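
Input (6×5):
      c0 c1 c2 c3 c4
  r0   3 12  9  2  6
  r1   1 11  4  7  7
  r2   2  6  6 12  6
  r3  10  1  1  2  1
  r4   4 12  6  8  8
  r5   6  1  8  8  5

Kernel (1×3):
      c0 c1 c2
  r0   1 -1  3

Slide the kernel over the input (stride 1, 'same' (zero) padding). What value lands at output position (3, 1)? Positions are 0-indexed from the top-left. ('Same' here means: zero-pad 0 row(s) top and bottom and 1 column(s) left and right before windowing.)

12

The receptive field on the zero-padded input at this output position is [10 1 1]. Elementwise product with the kernel and sum: 10·1 + 1·-1 + 1·3.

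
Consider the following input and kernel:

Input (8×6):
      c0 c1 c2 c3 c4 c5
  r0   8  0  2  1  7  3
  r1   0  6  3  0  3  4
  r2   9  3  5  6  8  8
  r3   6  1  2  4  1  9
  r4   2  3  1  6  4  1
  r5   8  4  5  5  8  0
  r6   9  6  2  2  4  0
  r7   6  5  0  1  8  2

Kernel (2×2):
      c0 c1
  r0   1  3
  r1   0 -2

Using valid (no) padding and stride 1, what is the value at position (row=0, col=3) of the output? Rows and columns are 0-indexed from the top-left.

16

The receptive field on the input at this output position is [1 7 / 0 3]. Elementwise product with the kernel and sum: 1·1 + 7·3 + 3·-2.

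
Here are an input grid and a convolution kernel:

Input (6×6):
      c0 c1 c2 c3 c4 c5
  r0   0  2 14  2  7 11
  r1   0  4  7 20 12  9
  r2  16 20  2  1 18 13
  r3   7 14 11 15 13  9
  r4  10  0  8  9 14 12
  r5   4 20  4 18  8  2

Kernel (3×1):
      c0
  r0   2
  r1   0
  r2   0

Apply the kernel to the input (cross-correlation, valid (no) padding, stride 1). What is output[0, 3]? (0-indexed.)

4

The receptive field on the input at this output position is [2 / 20 / 1]. Elementwise product with the kernel and sum: 2·2.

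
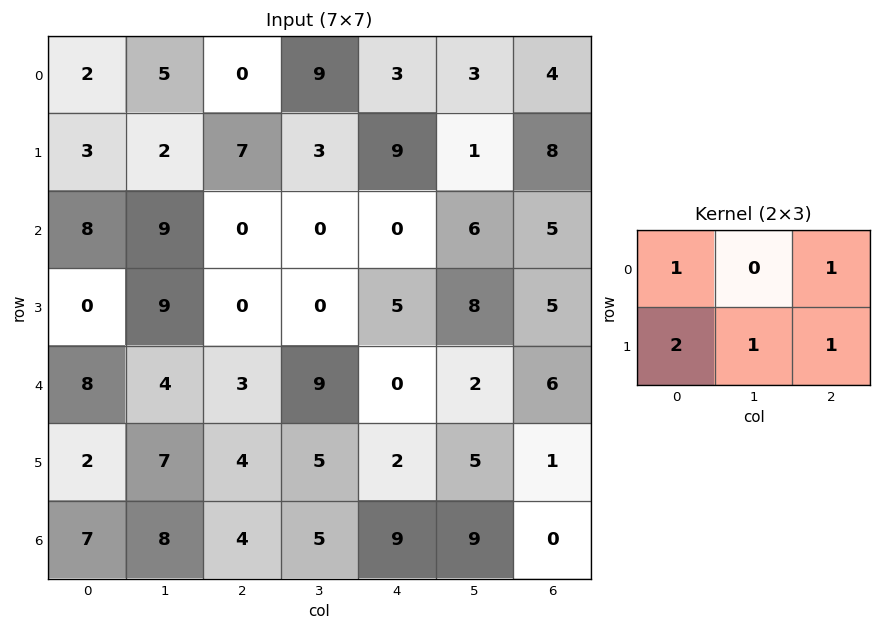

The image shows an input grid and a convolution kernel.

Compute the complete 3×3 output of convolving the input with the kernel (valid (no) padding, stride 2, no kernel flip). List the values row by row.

17 29 34
17 5 28
26 18 16

Output[0,0]: The receptive field on the input at this output position is [2 5 0 / 3 2 7]. Elementwise product with the kernel and sum: 2·1 + 0·1 + 3·2 + 2·1 + 7·1.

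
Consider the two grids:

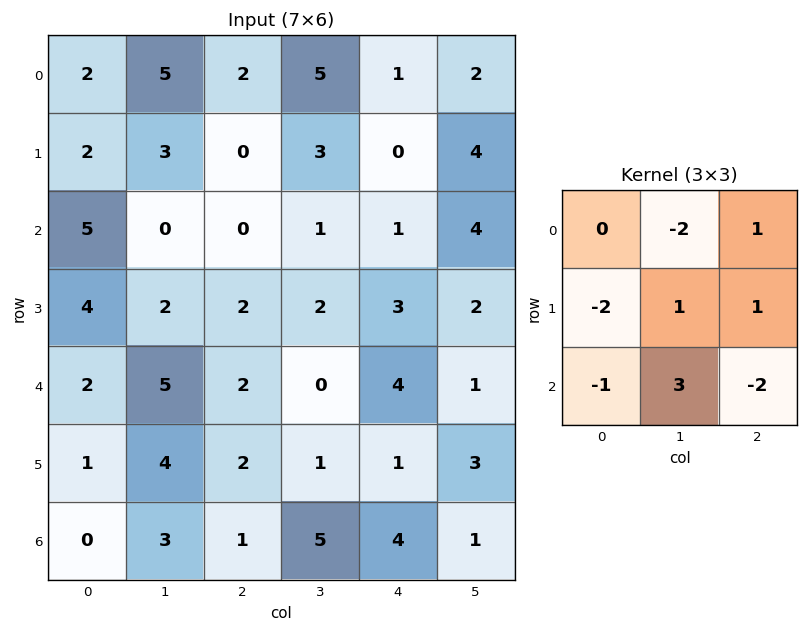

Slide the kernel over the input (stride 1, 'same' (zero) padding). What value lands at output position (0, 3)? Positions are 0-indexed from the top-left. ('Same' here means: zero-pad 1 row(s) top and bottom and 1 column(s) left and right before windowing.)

The receptive field on the zero-padded input at this output position is [0 0 0 / 2 5 1 / 0 3 0]. Elementwise product with the kernel and sum: 0·-2 + 0·1 + 2·-2 + 5·1 + 1·1 + 0·-1 + 3·3 + 0·-2.

11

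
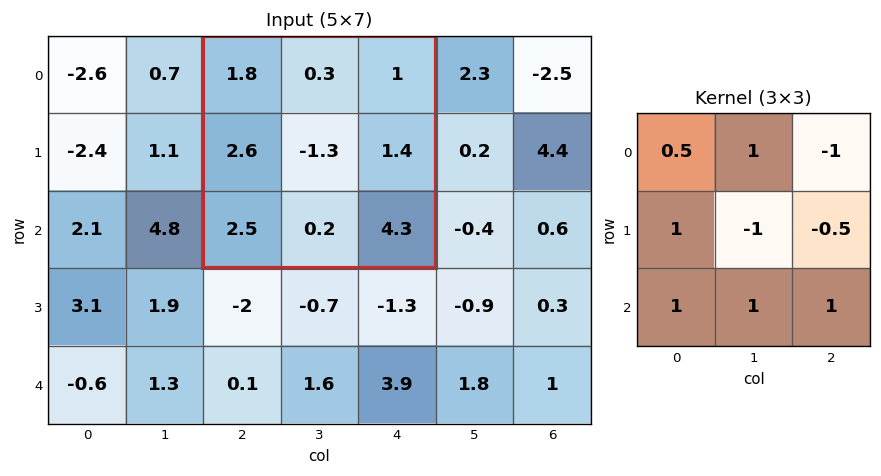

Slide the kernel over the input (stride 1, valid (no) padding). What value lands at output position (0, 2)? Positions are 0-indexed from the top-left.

The receptive field on the input at this output position is [1.8 0.3 1 / 2.6 -1.3 1.4 / 2.5 0.2 4.3]. Elementwise product with the kernel and sum: 1.8·0.5 + 0.3·1 + 1·-1 + 2.6·1 + -1.3·-1 + 1.4·-0.5 + 2.5·1 + 0.2·1 + 4.3·1.

10.4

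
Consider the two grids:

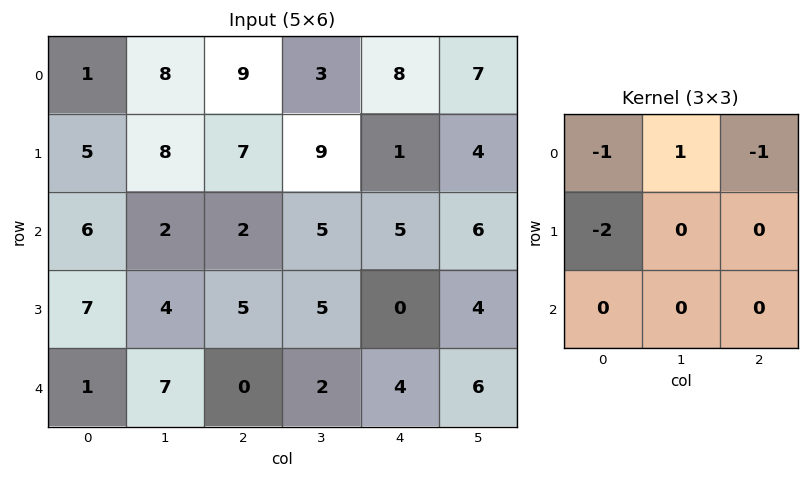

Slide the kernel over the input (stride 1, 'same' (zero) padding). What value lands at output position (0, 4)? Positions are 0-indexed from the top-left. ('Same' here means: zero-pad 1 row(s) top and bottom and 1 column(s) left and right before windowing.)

-6

The receptive field on the zero-padded input at this output position is [0 0 0 / 3 8 7 / 9 1 4]. Elementwise product with the kernel and sum: 0·-1 + 0·1 + 0·-1 + 3·-2.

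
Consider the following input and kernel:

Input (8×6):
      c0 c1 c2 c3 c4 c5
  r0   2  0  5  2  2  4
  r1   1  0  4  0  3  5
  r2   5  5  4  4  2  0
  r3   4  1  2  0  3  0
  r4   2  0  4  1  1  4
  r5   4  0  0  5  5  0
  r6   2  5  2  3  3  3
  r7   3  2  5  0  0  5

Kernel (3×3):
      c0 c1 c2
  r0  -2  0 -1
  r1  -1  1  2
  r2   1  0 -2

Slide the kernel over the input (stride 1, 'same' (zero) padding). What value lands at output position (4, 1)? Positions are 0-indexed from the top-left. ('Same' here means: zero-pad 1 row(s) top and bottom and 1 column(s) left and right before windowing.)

0

The receptive field on the zero-padded input at this output position is [4 1 2 / 2 0 4 / 4 0 0]. Elementwise product with the kernel and sum: 4·-2 + 2·-1 + 2·-1 + 0·1 + 4·2 + 4·1 + 0·-2.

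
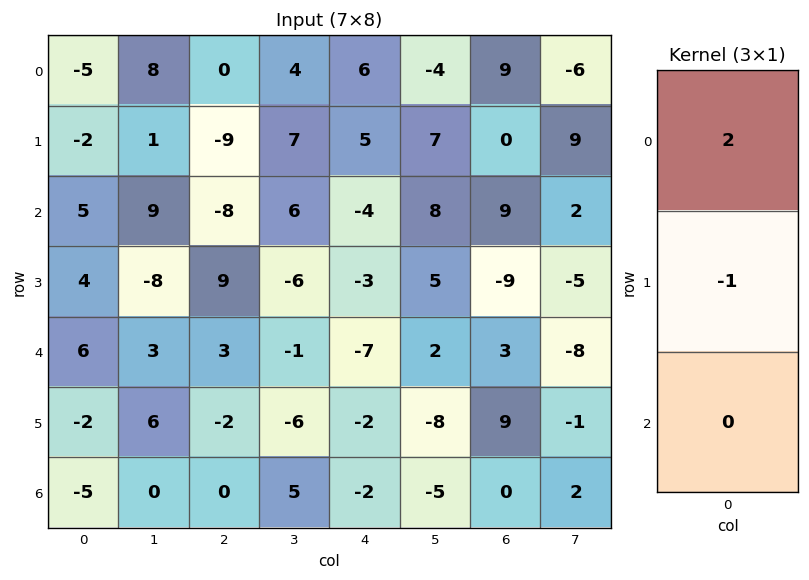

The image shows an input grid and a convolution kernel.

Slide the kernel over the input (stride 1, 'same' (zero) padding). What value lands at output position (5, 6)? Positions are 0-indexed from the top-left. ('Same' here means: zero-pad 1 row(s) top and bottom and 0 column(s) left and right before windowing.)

The receptive field on the zero-padded input at this output position is [3 / 9 / 0]. Elementwise product with the kernel and sum: 3·2 + 9·-1.

-3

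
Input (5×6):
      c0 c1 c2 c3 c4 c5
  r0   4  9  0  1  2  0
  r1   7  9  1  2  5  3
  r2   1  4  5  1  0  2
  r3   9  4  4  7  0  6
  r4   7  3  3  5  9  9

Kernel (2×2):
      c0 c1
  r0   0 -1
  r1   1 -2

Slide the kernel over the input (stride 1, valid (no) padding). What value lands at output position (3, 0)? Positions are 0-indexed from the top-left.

The receptive field on the input at this output position is [9 4 / 7 3]. Elementwise product with the kernel and sum: 4·-1 + 7·1 + 3·-2.

-3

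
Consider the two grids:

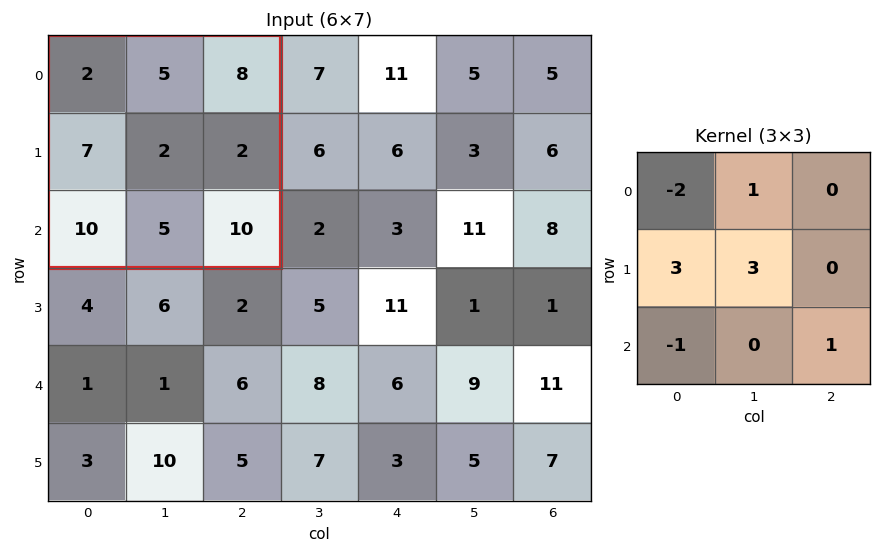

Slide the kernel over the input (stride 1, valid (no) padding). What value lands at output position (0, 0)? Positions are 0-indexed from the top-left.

28

The receptive field on the input at this output position is [2 5 8 / 7 2 2 / 10 5 10]. Elementwise product with the kernel and sum: 2·-2 + 5·1 + 7·3 + 2·3 + 10·-1 + 10·1.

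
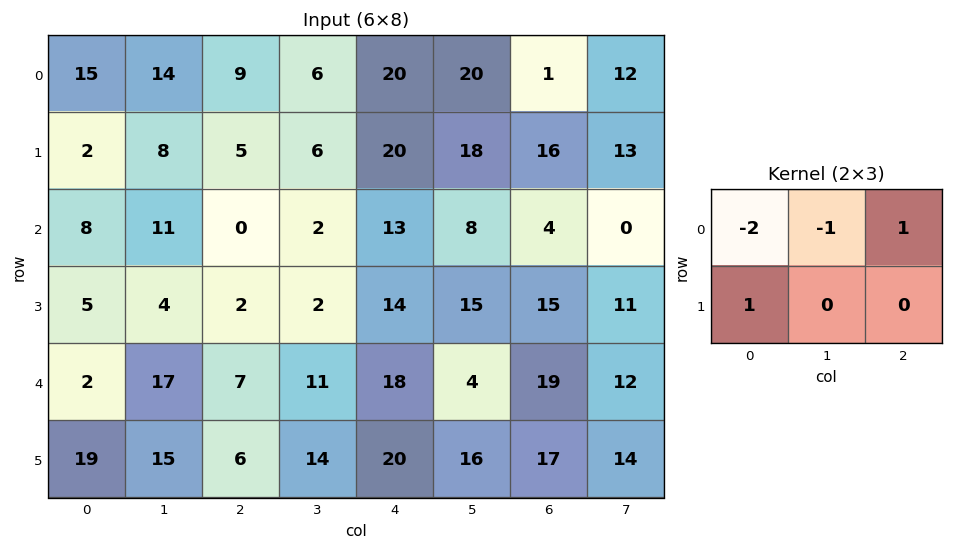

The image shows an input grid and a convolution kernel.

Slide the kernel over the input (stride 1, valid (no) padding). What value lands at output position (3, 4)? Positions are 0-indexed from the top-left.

-10

The receptive field on the input at this output position is [14 15 15 / 18 4 19]. Elementwise product with the kernel and sum: 14·-2 + 15·-1 + 15·1 + 18·1.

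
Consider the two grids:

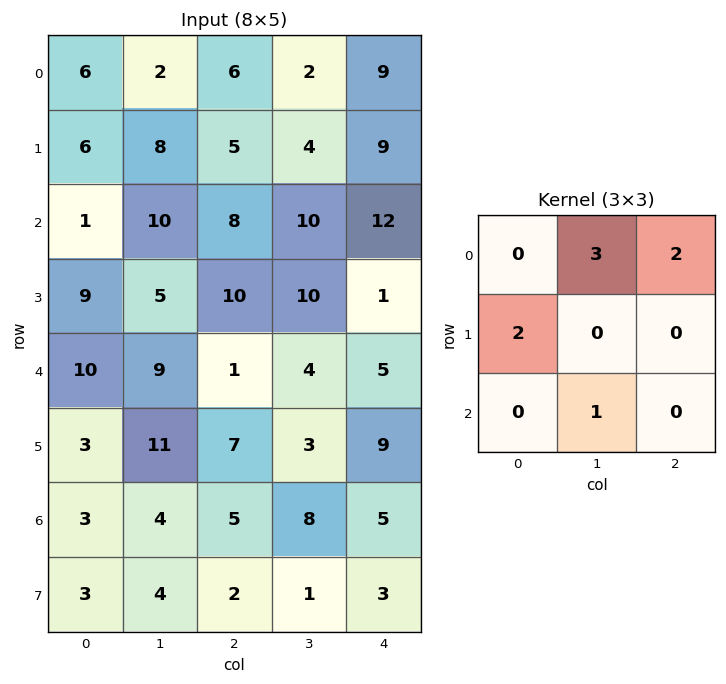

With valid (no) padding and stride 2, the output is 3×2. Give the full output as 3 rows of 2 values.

40 44
73 78
39 44

Output[0,0]: The receptive field on the input at this output position is [6 2 6 / 6 8 5 / 1 10 8]. Elementwise product with the kernel and sum: 2·3 + 6·2 + 6·2 + 10·1.
Output[0,1]: The receptive field on the input at this output position is [6 2 9 / 5 4 9 / 8 10 12]. Elementwise product with the kernel and sum: 2·3 + 9·2 + 5·2 + 10·1.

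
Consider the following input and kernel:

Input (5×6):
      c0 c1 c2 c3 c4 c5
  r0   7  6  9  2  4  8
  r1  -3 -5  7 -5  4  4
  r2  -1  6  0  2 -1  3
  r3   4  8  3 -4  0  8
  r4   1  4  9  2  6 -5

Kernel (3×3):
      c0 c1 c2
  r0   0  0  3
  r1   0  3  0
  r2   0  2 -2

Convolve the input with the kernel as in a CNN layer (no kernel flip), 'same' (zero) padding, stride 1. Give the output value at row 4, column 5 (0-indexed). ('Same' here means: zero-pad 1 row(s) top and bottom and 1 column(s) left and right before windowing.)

The receptive field on the zero-padded input at this output position is [0 8 0 / 6 -5 0 / 0 0 0]. Elementwise product with the kernel and sum: 0·3 + -5·3 + 0·2 + 0·-2.

-15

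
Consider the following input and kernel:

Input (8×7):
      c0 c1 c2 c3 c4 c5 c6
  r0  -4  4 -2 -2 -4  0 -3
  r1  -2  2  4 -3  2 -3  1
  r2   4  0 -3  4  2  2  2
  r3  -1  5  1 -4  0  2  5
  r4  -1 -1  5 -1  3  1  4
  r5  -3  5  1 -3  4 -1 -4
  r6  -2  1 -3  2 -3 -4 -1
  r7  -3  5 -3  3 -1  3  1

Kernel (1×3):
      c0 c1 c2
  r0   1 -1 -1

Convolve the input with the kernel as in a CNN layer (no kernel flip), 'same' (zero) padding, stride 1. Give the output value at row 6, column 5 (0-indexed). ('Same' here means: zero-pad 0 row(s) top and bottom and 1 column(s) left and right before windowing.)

2

The receptive field on the zero-padded input at this output position is [-3 -4 -1]. Elementwise product with the kernel and sum: -3·1 + -4·-1 + -1·-1.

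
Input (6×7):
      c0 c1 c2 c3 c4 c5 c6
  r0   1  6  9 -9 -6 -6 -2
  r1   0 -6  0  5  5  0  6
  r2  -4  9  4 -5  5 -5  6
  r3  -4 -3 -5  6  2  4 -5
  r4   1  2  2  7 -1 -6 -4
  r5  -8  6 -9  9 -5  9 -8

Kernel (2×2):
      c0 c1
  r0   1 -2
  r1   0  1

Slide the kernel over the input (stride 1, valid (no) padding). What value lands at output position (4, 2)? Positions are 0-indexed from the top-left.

The receptive field on the input at this output position is [2 7 / -9 9]. Elementwise product with the kernel and sum: 2·1 + 7·-2 + 9·1.

-3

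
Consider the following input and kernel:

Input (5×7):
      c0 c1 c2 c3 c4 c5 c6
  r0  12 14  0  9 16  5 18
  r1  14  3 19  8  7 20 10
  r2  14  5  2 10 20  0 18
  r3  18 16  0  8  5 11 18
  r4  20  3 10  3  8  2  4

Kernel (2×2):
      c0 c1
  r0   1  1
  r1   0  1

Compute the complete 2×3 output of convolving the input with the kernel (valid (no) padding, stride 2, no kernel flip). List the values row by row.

29 17 41
35 20 31

Output[0,0]: The receptive field on the input at this output position is [12 14 / 14 3]. Elementwise product with the kernel and sum: 12·1 + 14·1 + 3·1.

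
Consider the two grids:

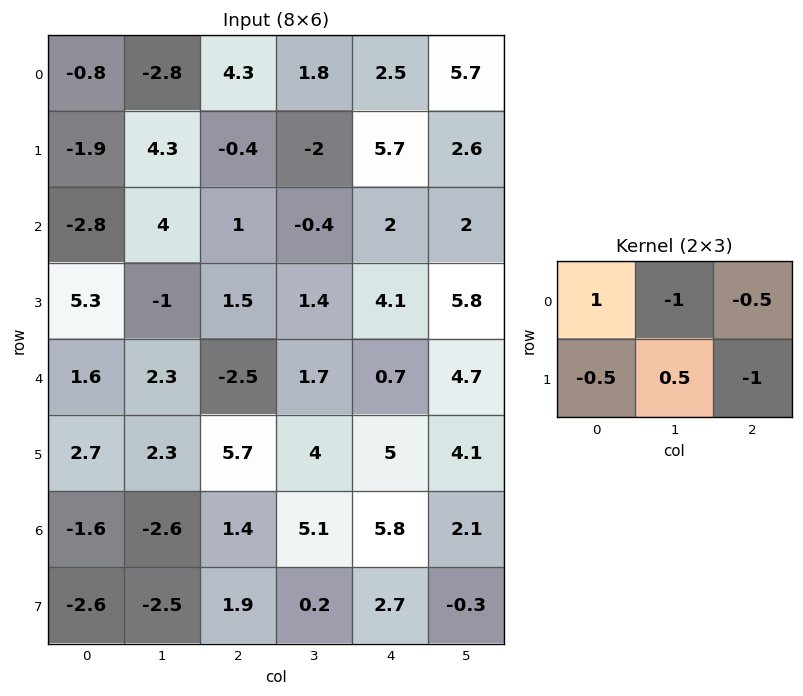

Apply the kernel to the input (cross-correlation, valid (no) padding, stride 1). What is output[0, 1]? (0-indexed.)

The receptive field on the input at this output position is [-2.8 4.3 1.8 / 4.3 -0.4 -2]. Elementwise product with the kernel and sum: -2.8·1 + 4.3·-1 + 1.8·-0.5 + 4.3·-0.5 + -0.4·0.5 + -2·-1.

-8.35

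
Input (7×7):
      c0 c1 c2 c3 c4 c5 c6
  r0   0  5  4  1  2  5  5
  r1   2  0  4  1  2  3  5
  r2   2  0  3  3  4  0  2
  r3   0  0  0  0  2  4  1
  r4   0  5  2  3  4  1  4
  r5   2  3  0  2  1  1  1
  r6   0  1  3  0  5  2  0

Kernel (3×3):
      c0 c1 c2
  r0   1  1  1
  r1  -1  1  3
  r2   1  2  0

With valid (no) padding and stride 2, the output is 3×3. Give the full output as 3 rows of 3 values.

Output[0,0]: The receptive field on the input at this output position is [0 5 4 / 2 0 4 / 2 0 3]. Elementwise product with the kernel and sum: 0·1 + 5·1 + 4·1 + 2·-1 + 0·1 + 4·3 + 2·1 + 0·2.
Output[0,1]: The receptive field on the input at this output position is [4 1 2 / 4 1 2 / 3 3 4]. Elementwise product with the kernel and sum: 4·1 + 1·1 + 2·1 + 4·-1 + 1·1 + 2·3 + 3·1 + 3·2.

21 19 32
15 24 17
10 17 21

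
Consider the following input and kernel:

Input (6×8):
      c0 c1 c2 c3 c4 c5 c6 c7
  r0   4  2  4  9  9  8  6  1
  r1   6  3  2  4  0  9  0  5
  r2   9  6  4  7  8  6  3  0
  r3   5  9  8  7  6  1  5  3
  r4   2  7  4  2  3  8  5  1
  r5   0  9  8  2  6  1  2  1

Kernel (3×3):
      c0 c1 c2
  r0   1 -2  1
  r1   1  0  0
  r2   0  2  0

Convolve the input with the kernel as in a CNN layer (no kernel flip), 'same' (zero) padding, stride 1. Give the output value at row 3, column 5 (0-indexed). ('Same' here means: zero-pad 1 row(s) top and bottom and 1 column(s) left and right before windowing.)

21

The receptive field on the zero-padded input at this output position is [8 6 3 / 6 1 5 / 3 8 5]. Elementwise product with the kernel and sum: 8·1 + 6·-2 + 3·1 + 6·1 + 8·2.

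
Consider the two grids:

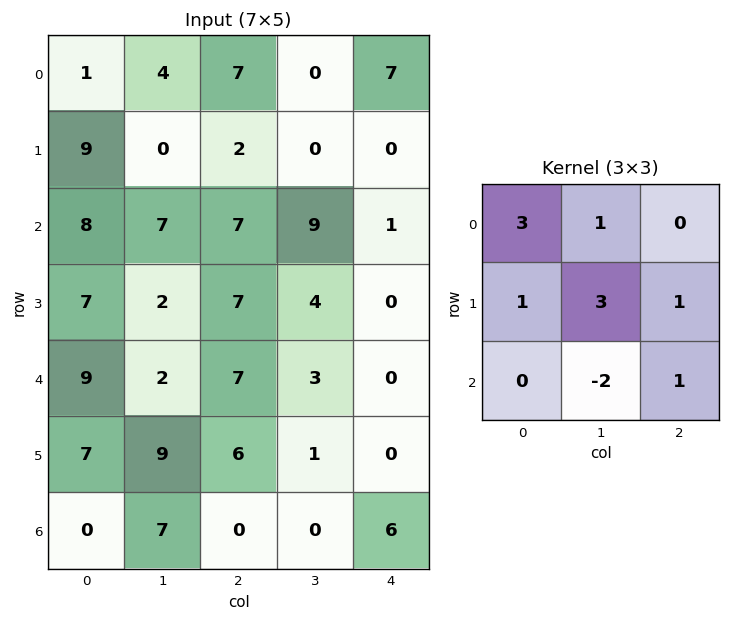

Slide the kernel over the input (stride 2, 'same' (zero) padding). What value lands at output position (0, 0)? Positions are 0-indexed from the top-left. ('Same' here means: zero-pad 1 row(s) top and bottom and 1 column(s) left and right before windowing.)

-11

The receptive field on the zero-padded input at this output position is [0 0 0 / 0 1 4 / 0 9 0]. Elementwise product with the kernel and sum: 0·3 + 0·1 + 0·1 + 1·3 + 4·1 + 9·-2 + 0·1.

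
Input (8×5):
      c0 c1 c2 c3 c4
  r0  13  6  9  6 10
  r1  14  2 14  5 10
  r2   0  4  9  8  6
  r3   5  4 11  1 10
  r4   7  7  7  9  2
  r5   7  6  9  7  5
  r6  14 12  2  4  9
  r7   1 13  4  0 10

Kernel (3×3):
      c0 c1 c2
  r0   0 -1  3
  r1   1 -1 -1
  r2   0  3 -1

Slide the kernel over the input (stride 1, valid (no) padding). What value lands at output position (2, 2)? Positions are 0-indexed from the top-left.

The receptive field on the input at this output position is [9 8 6 / 11 1 10 / 7 9 2]. Elementwise product with the kernel and sum: 8·-1 + 6·3 + 11·1 + 1·-1 + 10·-1 + 9·3 + 2·-1.

35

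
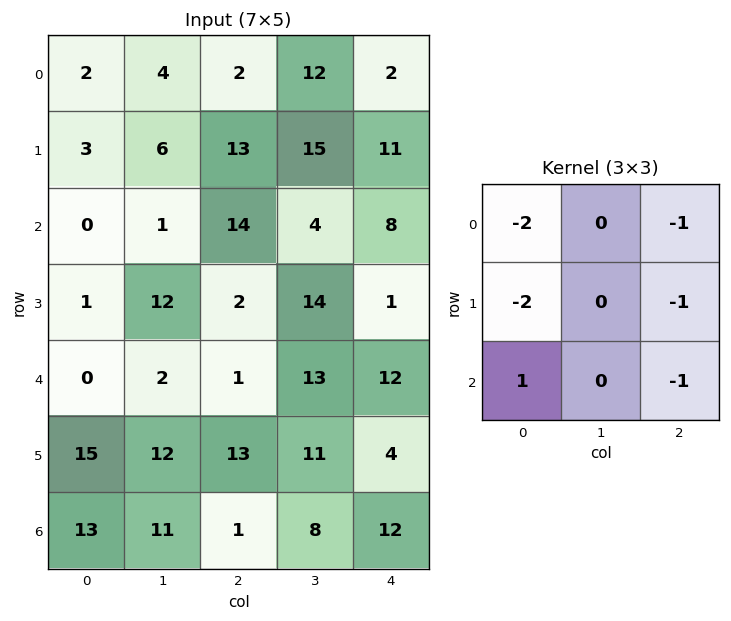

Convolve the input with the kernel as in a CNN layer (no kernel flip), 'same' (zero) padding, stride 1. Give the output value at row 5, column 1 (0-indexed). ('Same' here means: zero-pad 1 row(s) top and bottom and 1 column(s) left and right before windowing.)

The receptive field on the zero-padded input at this output position is [0 2 1 / 15 12 13 / 13 11 1]. Elementwise product with the kernel and sum: 0·-2 + 1·-1 + 15·-2 + 13·-1 + 13·1 + 1·-1.

-32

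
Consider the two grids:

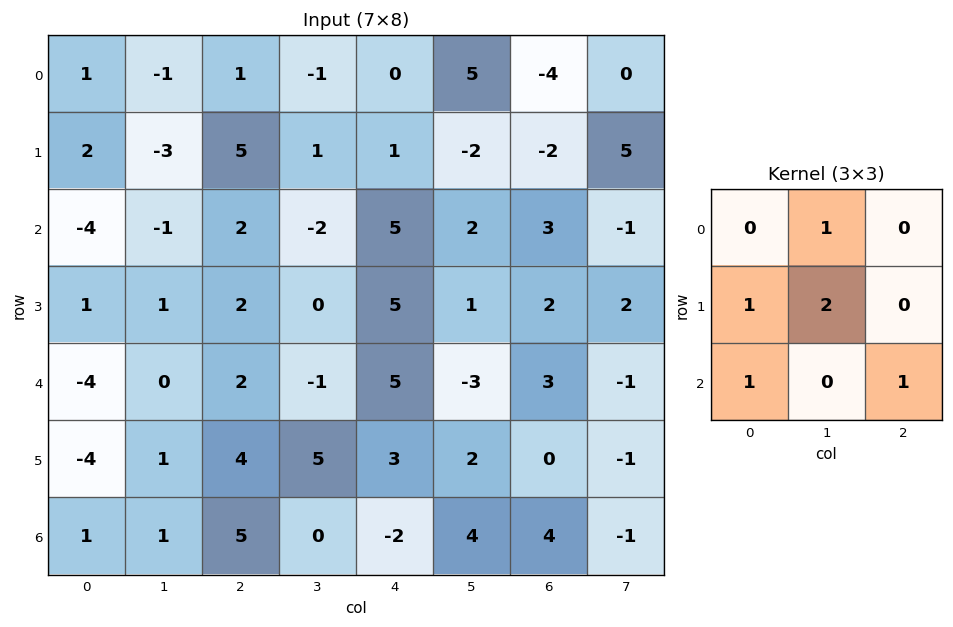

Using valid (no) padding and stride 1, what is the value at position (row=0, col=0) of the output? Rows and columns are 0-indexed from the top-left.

-7

The receptive field on the input at this output position is [1 -1 1 / 2 -3 5 / -4 -1 2]. Elementwise product with the kernel and sum: -1·1 + 2·1 + -3·2 + -4·1 + 2·1.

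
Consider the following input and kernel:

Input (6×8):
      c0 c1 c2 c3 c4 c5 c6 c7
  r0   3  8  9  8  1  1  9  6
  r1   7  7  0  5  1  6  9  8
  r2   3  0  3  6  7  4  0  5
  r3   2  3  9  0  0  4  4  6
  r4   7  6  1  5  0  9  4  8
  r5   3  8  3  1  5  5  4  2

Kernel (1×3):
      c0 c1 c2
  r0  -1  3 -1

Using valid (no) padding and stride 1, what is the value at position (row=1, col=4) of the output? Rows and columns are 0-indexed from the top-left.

8

The receptive field on the input at this output position is [1 6 9]. Elementwise product with the kernel and sum: 1·-1 + 6·3 + 9·-1.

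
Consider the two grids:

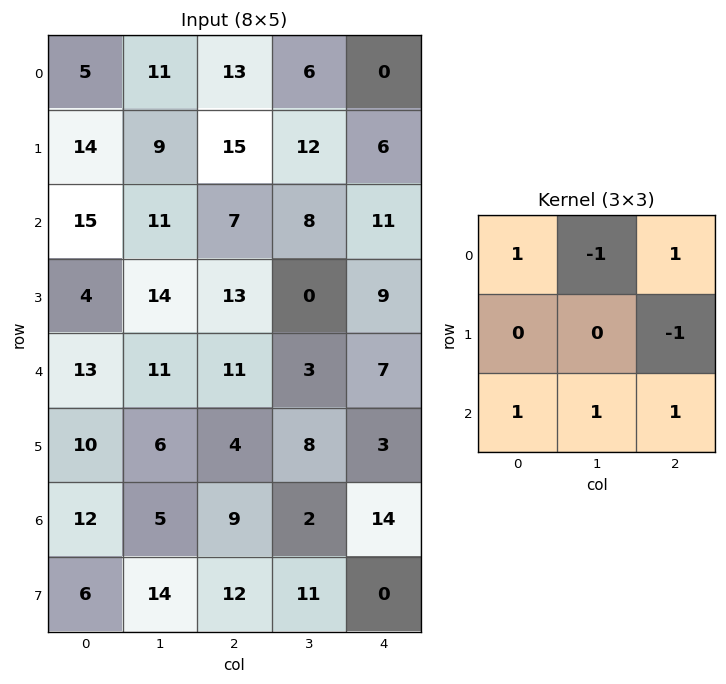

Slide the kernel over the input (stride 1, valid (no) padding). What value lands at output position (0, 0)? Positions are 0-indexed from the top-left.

The receptive field on the input at this output position is [5 11 13 / 14 9 15 / 15 11 7]. Elementwise product with the kernel and sum: 5·1 + 11·-1 + 13·1 + 15·-1 + 15·1 + 11·1 + 7·1.

25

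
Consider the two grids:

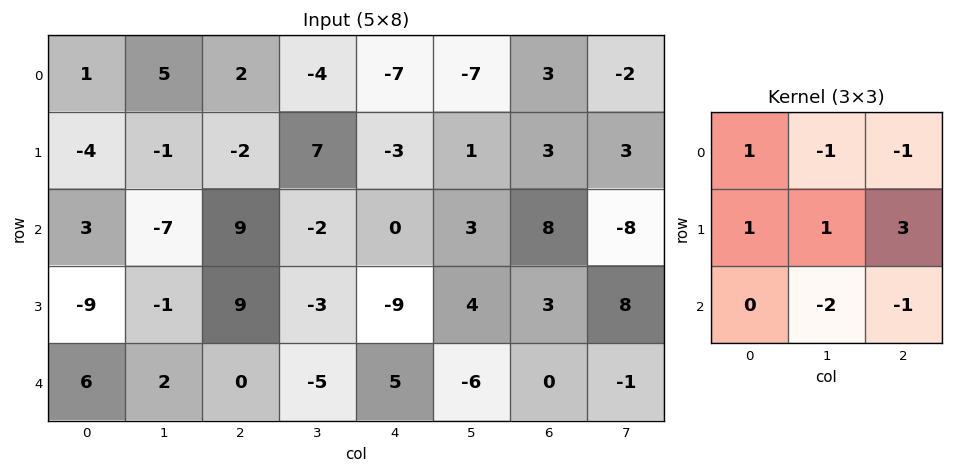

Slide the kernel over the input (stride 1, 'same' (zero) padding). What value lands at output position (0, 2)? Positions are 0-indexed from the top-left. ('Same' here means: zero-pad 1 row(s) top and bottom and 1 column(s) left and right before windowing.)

-8

The receptive field on the zero-padded input at this output position is [0 0 0 / 5 2 -4 / -1 -2 7]. Elementwise product with the kernel and sum: 0·1 + 0·-1 + 0·-1 + 5·1 + 2·1 + -4·3 + -2·-2 + 7·-1.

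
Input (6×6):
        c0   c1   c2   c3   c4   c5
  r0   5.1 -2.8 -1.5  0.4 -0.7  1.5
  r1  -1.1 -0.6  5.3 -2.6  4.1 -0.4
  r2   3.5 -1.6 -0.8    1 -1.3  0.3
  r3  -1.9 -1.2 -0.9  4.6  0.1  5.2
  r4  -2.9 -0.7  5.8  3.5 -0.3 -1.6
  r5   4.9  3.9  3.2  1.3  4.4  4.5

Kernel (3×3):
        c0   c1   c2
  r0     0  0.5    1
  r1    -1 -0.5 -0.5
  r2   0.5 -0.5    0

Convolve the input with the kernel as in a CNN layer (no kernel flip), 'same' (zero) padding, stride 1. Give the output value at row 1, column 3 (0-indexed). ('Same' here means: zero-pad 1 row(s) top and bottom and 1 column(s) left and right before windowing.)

The receptive field on the zero-padded input at this output position is [-1.5 0.4 -0.7 / 5.3 -2.6 4.1 / -0.8 1 -1.3]. Elementwise product with the kernel and sum: 0.4·0.5 + -0.7·1 + 5.3·-1 + -2.6·-0.5 + 4.1·-0.5 + -0.8·0.5 + 1·-0.5.

-7.45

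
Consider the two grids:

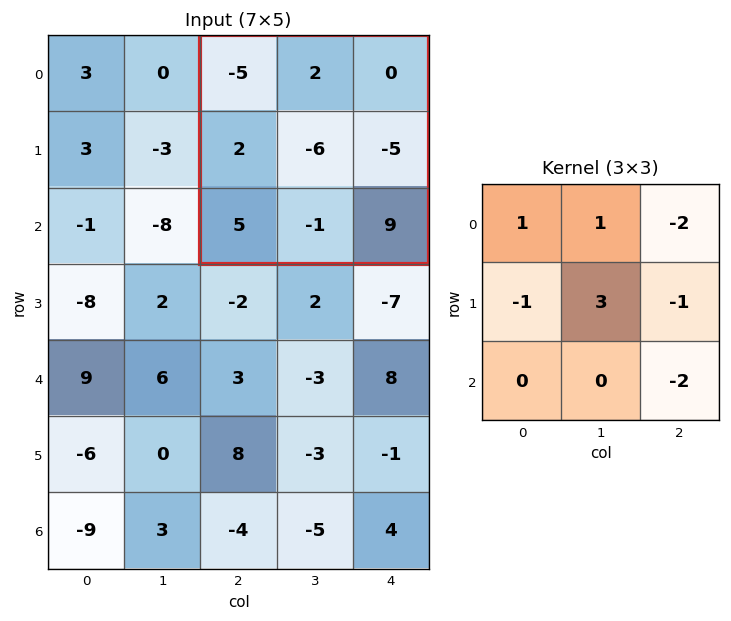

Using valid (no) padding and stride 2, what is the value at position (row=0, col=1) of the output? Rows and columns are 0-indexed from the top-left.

The receptive field on the input at this output position is [-5 2 0 / 2 -6 -5 / 5 -1 9]. Elementwise product with the kernel and sum: -5·1 + 2·1 + 0·-2 + 2·-1 + -6·3 + -5·-1 + 9·-2.

-36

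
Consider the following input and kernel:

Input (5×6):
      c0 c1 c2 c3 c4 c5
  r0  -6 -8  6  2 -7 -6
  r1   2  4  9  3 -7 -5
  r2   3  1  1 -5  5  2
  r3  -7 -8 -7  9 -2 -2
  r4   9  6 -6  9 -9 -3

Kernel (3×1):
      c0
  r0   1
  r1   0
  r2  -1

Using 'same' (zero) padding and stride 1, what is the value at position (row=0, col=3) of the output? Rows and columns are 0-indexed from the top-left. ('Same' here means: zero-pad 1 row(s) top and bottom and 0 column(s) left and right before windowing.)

The receptive field on the zero-padded input at this output position is [0 / 2 / 3]. Elementwise product with the kernel and sum: 0·1 + 3·-1.

-3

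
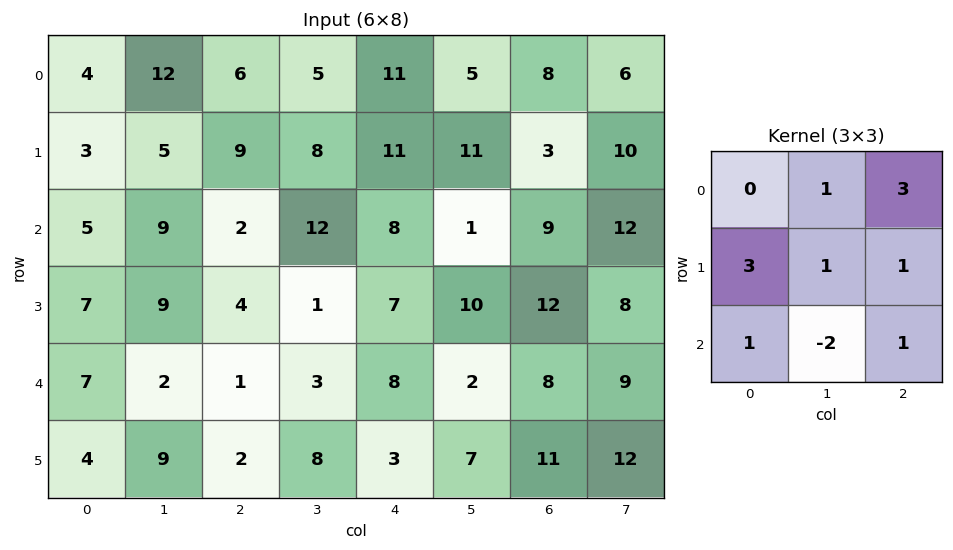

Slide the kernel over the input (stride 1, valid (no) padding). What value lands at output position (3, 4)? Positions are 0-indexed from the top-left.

The receptive field on the input at this output position is [7 10 12 / 8 2 8 / 3 7 11]. Elementwise product with the kernel and sum: 10·1 + 12·3 + 8·3 + 2·1 + 8·1 + 3·1 + 7·-2 + 11·1.

80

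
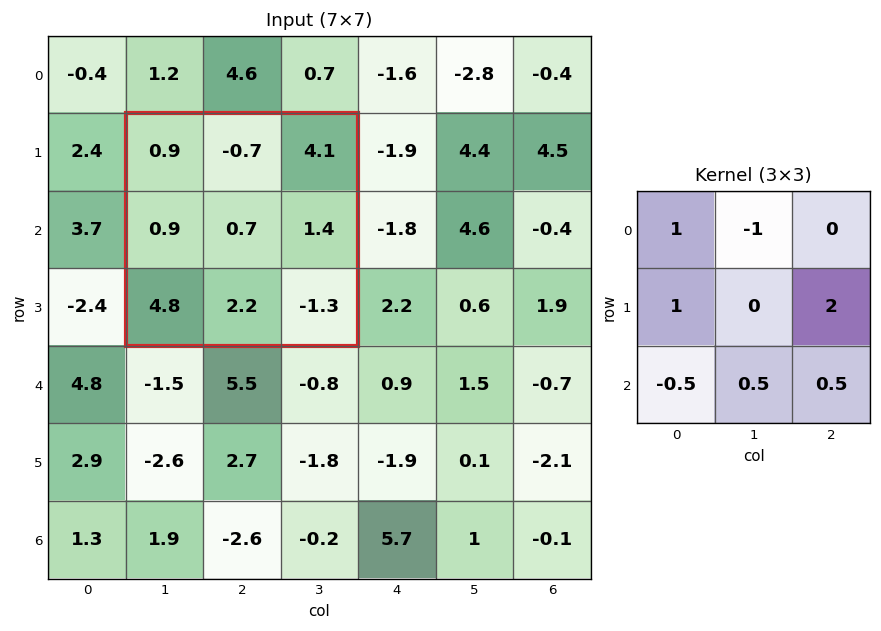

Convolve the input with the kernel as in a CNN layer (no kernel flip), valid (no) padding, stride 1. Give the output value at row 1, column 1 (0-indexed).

The receptive field on the input at this output position is [0.9 -0.7 4.1 / 0.9 0.7 1.4 / 4.8 2.2 -1.3]. Elementwise product with the kernel and sum: 0.9·1 + -0.7·-1 + 0.9·1 + 1.4·2 + 4.8·-0.5 + 2.2·0.5 + -1.3·0.5.

3.35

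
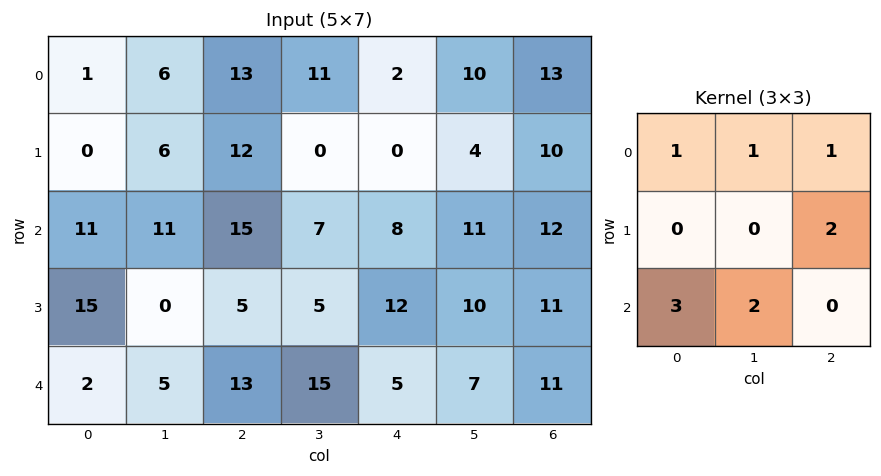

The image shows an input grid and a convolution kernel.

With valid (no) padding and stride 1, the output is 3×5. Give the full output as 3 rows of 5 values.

99 93 85 68 91
93 42 53 65 94
63 84 123 101 82

Output[0,0]: The receptive field on the input at this output position is [1 6 13 / 0 6 12 / 11 11 15]. Elementwise product with the kernel and sum: 1·1 + 6·1 + 13·1 + 12·2 + 11·3 + 11·2.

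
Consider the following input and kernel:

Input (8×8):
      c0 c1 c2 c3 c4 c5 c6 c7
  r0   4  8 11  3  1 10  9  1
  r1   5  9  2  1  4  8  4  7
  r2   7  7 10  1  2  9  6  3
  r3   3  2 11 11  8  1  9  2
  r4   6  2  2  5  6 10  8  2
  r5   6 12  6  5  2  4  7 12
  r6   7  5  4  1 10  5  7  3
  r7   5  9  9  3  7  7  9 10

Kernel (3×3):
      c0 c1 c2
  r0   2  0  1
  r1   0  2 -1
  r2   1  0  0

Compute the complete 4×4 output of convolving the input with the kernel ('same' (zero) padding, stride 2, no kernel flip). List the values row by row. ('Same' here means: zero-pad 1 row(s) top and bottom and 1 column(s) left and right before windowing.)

0 28 -7 25
16 40 16 33
12 26 30 22
21 45 32 38

Output[0,0]: The receptive field on the zero-padded input at this output position is [0 0 0 / 0 4 8 / 0 5 9]. Elementwise product with the kernel and sum: 0·2 + 0·1 + 4·2 + 8·-1 + 0·1.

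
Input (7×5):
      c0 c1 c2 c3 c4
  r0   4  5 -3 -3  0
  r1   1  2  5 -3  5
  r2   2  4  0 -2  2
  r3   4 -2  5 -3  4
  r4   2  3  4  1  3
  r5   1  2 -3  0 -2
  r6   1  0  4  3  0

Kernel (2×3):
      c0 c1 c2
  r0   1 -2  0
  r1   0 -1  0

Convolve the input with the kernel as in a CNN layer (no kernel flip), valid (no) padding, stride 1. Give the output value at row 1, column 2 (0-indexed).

The receptive field on the input at this output position is [5 -3 5 / 0 -2 2]. Elementwise product with the kernel and sum: 5·1 + -3·-2 + -2·-1.

13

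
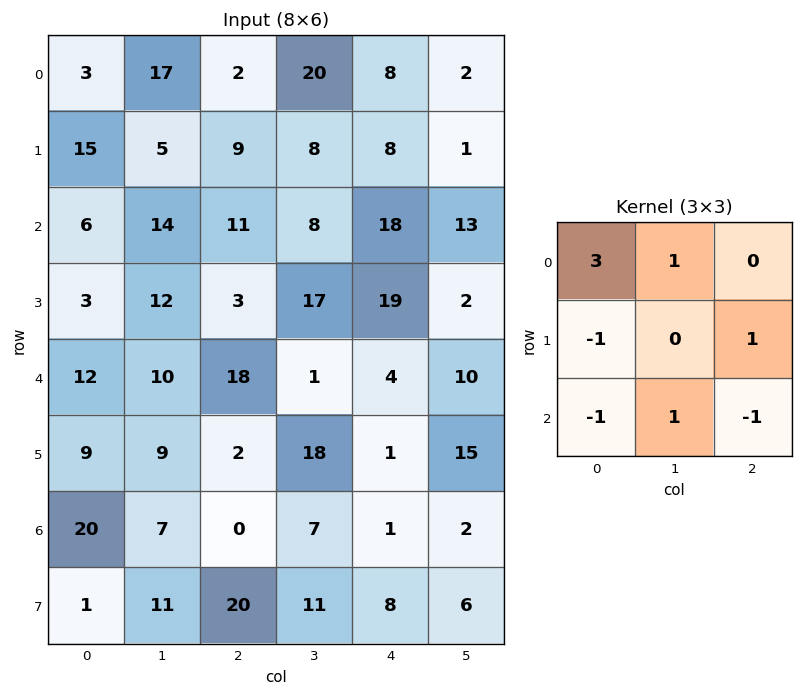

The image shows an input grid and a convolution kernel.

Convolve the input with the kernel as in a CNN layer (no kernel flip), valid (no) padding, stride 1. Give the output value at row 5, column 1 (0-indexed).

The receptive field on the input at this output position is [9 2 18 / 7 0 7 / 11 20 11]. Elementwise product with the kernel and sum: 9·3 + 2·1 + 7·-1 + 7·1 + 11·-1 + 20·1 + 11·-1.

27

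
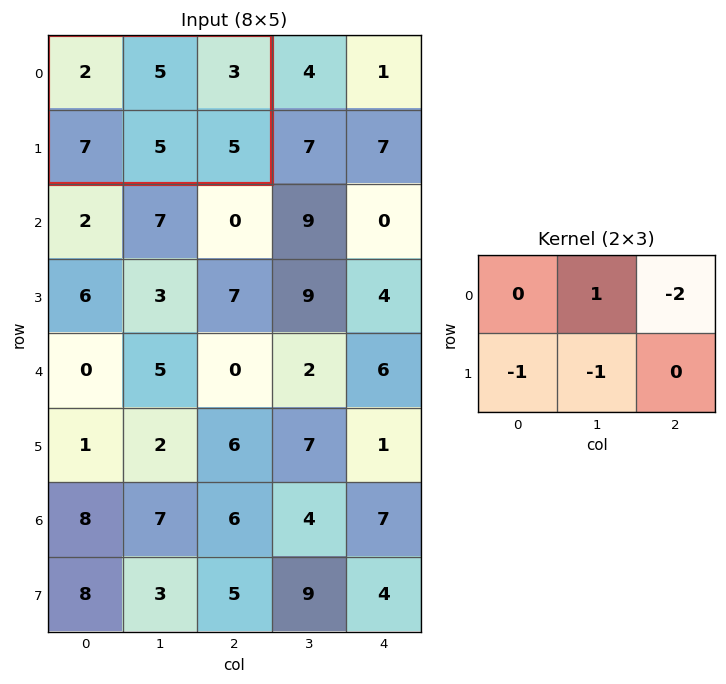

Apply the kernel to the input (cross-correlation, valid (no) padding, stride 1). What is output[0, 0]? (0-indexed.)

-13

The receptive field on the input at this output position is [2 5 3 / 7 5 5]. Elementwise product with the kernel and sum: 5·1 + 3·-2 + 7·-1 + 5·-1.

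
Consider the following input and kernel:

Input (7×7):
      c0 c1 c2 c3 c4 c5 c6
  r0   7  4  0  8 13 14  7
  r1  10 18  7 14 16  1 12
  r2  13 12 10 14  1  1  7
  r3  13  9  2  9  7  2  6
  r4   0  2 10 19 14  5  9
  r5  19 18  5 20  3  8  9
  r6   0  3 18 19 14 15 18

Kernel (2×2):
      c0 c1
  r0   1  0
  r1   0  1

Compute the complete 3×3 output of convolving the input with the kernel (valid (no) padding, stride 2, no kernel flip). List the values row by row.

25 14 14
22 19 3
18 30 22

Output[0,0]: The receptive field on the input at this output position is [7 4 / 10 18]. Elementwise product with the kernel and sum: 7·1 + 18·1.
Output[0,1]: The receptive field on the input at this output position is [0 8 / 7 14]. Elementwise product with the kernel and sum: 0·1 + 14·1.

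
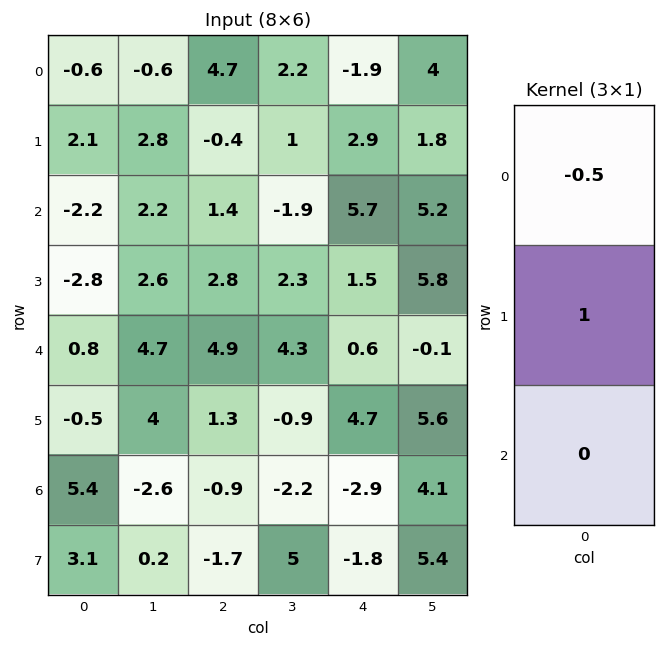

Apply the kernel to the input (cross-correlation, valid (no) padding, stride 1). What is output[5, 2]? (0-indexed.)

-1.55

The receptive field on the input at this output position is [1.3 / -0.9 / -1.7]. Elementwise product with the kernel and sum: 1.3·-0.5 + -0.9·1.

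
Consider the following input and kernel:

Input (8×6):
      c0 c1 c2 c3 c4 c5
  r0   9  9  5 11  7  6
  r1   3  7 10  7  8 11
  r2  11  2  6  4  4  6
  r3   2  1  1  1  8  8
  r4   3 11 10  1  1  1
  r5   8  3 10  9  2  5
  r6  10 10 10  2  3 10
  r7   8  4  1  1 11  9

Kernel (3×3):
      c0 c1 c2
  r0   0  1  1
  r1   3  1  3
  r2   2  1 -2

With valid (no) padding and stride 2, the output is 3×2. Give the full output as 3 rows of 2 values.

72 87
15 55
88 63

Output[0,0]: The receptive field on the input at this output position is [9 9 5 / 3 7 10 / 11 2 6]. Elementwise product with the kernel and sum: 9·1 + 5·1 + 3·3 + 7·1 + 10·3 + 11·2 + 2·1 + 6·-2.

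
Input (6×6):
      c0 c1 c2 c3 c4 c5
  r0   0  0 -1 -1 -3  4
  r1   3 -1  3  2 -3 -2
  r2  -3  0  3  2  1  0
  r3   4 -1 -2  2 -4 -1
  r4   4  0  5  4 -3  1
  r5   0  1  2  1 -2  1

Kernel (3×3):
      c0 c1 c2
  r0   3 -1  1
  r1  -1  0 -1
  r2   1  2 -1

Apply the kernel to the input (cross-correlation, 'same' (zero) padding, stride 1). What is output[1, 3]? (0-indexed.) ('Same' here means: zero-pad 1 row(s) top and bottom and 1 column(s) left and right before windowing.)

The receptive field on the zero-padded input at this output position is [-1 -1 -3 / 3 2 -3 / 3 2 1]. Elementwise product with the kernel and sum: -1·3 + -1·-1 + -3·1 + 3·-1 + -3·-1 + 3·1 + 2·2 + 1·-1.

1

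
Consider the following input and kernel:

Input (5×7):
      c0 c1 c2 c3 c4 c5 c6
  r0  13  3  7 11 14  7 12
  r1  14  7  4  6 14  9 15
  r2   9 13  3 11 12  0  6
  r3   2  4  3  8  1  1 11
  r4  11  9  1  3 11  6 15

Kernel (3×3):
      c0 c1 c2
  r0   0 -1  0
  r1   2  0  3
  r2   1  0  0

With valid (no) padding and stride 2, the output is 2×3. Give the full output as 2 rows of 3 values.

46 42 78
11 -1 46

Output[0,0]: The receptive field on the input at this output position is [13 3 7 / 14 7 4 / 9 13 3]. Elementwise product with the kernel and sum: 3·-1 + 14·2 + 4·3 + 9·1.
Output[0,1]: The receptive field on the input at this output position is [7 11 14 / 4 6 14 / 3 11 12]. Elementwise product with the kernel and sum: 11·-1 + 4·2 + 14·3 + 3·1.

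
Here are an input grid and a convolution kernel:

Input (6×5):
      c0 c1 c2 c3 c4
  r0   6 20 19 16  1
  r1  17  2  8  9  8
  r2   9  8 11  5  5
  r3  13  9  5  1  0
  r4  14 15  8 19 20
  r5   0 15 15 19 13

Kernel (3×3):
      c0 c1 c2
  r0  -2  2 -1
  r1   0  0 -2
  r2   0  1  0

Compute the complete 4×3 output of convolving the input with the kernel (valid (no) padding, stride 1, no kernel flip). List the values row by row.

Output[0,0]: The receptive field on the input at this output position is [6 20 19 / 17 2 8 / 9 8 11]. Elementwise product with the kernel and sum: 6·-2 + 20·2 + 19·-1 + 8·-2 + 8·1.

1 -25 -18
-51 -2 -15
-8 7 2
-14 -32 -29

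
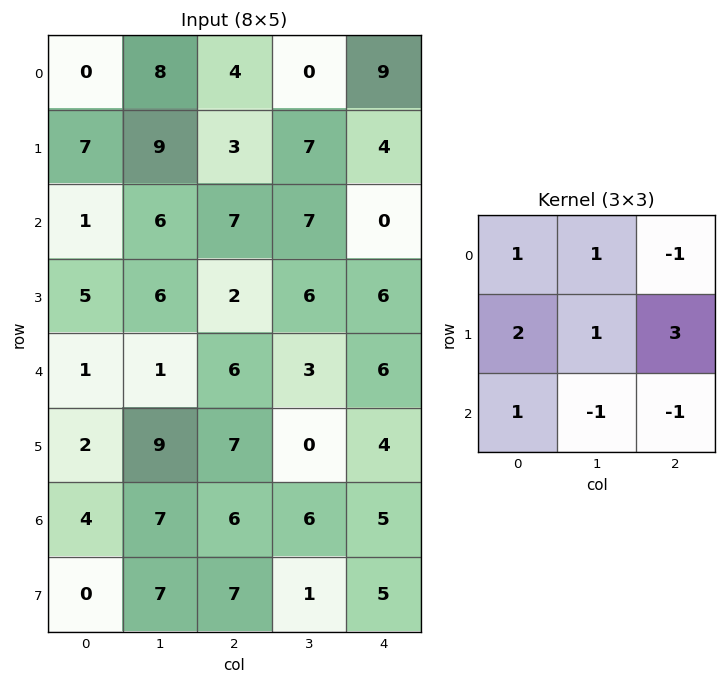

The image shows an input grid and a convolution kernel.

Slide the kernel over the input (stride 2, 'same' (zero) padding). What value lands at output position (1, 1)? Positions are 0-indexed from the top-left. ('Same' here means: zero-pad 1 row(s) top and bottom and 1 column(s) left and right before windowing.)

43

The receptive field on the zero-padded input at this output position is [9 3 7 / 6 7 7 / 6 2 6]. Elementwise product with the kernel and sum: 9·1 + 3·1 + 7·-1 + 6·2 + 7·1 + 7·3 + 6·1 + 2·-1 + 6·-1.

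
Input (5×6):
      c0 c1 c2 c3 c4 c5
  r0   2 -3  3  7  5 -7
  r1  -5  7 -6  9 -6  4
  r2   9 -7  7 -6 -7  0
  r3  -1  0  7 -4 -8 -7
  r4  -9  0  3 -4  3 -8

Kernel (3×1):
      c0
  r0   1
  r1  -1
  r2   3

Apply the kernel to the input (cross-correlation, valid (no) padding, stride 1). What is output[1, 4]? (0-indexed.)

The receptive field on the input at this output position is [-6 / -7 / -8]. Elementwise product with the kernel and sum: -6·1 + -7·-1 + -8·3.

-23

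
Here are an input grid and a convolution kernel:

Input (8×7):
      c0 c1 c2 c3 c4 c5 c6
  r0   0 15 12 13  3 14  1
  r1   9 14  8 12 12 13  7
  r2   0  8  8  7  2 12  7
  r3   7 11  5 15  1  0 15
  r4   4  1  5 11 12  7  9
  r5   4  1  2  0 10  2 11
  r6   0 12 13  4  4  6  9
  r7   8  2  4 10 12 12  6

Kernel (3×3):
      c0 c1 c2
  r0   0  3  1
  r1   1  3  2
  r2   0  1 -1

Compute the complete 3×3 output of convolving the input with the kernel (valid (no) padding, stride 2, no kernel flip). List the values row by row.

Output[0,0]: The receptive field on the input at this output position is [0 15 12 / 9 14 8 / 0 8 8]. Elementwise product with the kernel and sum: 15·3 + 12·1 + 9·1 + 14·3 + 8·2 + 8·1 + 8·-1.
Output[0,1]: The receptive field on the input at this output position is [12 13 3 / 8 12 12 / 8 7 2]. Elementwise product with the kernel and sum: 13·3 + 3·1 + 8·1 + 12·3 + 12·2 + 7·1 + 2·-1.

124 115 113
78 74 72
18 67 65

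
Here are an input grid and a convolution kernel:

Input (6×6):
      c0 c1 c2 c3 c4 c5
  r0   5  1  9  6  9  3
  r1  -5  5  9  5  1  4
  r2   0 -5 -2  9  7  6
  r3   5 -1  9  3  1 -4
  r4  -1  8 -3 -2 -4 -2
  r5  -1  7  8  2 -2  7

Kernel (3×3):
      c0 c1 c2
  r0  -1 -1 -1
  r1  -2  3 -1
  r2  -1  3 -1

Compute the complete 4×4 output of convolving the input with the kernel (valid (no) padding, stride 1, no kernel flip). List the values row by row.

-12 -14 -6 -23
-39 1 8 -9
13 9 -23 -29
30 -19 -9 -21

Output[0,0]: The receptive field on the input at this output position is [5 1 9 / -5 5 9 / 0 -5 -2]. Elementwise product with the kernel and sum: 5·-1 + 1·-1 + 9·-1 + -5·-2 + 5·3 + 9·-1 + 0·-1 + -5·3 + -2·-1.
Output[0,1]: The receptive field on the input at this output position is [1 9 6 / 5 9 5 / -5 -2 9]. Elementwise product with the kernel and sum: 1·-1 + 9·-1 + 6·-1 + 5·-2 + 9·3 + 5·-1 + -5·-1 + -2·3 + 9·-1.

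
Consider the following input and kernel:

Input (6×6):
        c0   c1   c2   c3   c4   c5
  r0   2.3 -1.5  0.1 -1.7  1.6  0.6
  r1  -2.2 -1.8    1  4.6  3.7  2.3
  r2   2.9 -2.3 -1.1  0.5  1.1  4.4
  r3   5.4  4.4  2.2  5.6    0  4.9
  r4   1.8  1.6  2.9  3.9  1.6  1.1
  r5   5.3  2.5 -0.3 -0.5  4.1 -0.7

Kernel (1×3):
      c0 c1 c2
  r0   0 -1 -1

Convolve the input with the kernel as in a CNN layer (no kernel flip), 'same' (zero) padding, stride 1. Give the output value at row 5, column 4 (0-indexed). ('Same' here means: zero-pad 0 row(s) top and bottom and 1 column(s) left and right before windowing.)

-3.4

The receptive field on the zero-padded input at this output position is [-0.5 4.1 -0.7]. Elementwise product with the kernel and sum: 4.1·-1 + -0.7·-1.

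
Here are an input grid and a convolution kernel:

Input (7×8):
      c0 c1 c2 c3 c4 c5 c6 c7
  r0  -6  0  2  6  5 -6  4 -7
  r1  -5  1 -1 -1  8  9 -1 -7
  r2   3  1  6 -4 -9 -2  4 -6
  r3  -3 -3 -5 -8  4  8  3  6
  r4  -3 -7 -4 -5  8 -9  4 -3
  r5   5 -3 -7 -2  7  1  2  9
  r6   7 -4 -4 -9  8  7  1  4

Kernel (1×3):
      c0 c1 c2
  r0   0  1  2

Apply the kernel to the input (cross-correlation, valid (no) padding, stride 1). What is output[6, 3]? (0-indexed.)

22

The receptive field on the input at this output position is [-9 8 7]. Elementwise product with the kernel and sum: 8·1 + 7·2.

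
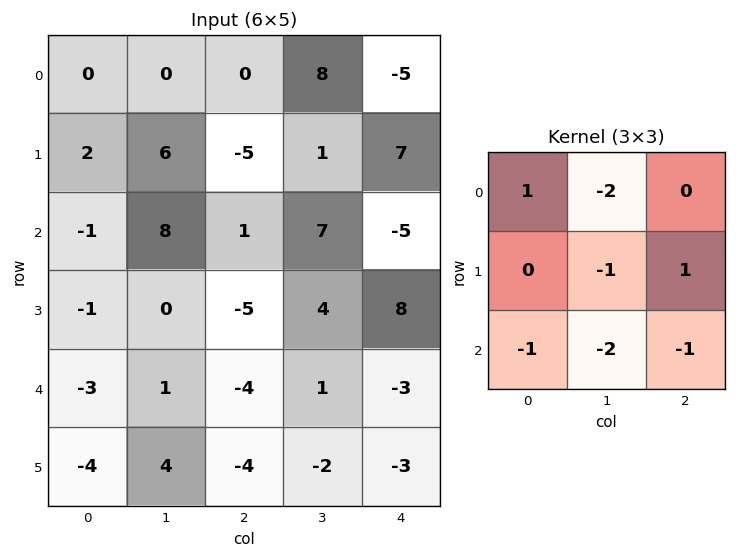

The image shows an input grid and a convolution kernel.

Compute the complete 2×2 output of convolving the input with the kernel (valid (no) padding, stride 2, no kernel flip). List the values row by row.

Output[0,0]: The receptive field on the input at this output position is [0 0 0 / 2 6 -5 / -1 8 1]. Elementwise product with the kernel and sum: 0·1 + 0·-2 + 6·-1 + -5·1 + -1·-1 + 8·-2 + 1·-1.

-27 -20
-17 -4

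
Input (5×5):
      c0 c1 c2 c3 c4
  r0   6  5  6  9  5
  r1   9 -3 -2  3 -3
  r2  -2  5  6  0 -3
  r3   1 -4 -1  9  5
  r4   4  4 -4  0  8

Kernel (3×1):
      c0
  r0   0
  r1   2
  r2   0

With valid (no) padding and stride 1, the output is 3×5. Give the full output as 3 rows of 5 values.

Output[0,0]: The receptive field on the input at this output position is [6 / 9 / -2]. Elementwise product with the kernel and sum: 9·2.

18 -6 -4 6 -6
-4 10 12 0 -6
2 -8 -2 18 10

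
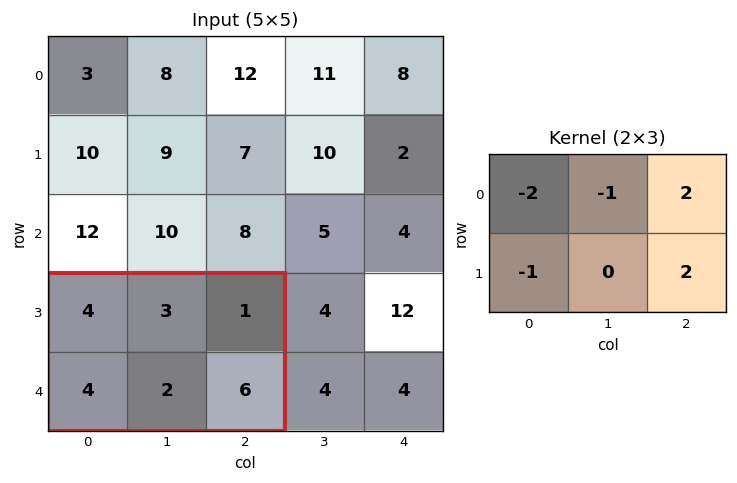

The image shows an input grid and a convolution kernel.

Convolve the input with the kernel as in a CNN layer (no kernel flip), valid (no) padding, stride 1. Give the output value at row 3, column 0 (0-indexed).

-1

The receptive field on the input at this output position is [4 3 1 / 4 2 6]. Elementwise product with the kernel and sum: 4·-2 + 3·-1 + 1·2 + 4·-1 + 6·2.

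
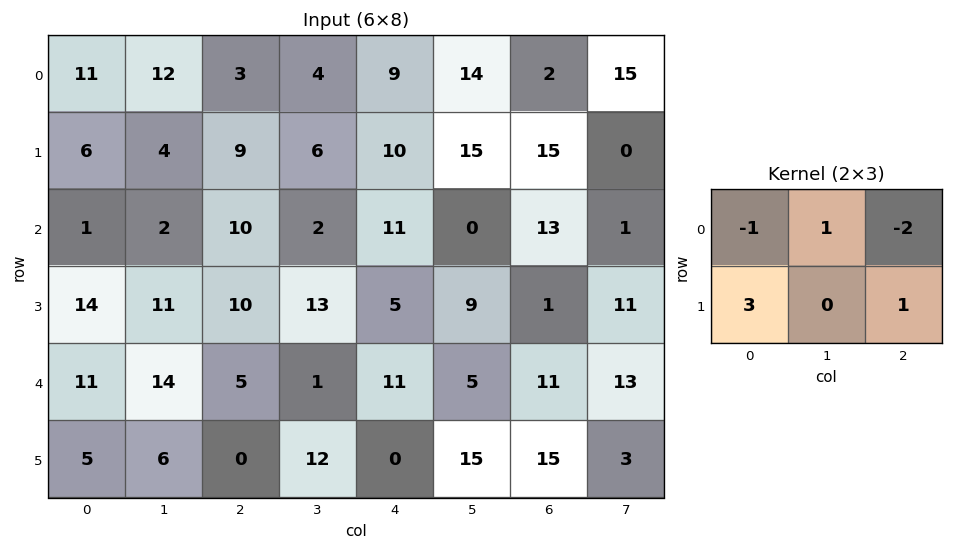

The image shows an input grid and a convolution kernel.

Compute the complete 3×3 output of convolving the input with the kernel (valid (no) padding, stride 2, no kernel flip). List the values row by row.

Output[0,0]: The receptive field on the input at this output position is [11 12 3 / 6 4 9]. Elementwise product with the kernel and sum: 11·-1 + 12·1 + 3·-2 + 6·3 + 9·1.
Output[0,1]: The receptive field on the input at this output position is [3 4 9 / 9 6 10]. Elementwise product with the kernel and sum: 3·-1 + 4·1 + 9·-2 + 9·3 + 10·1.

22 20 46
33 5 -21
8 -26 -13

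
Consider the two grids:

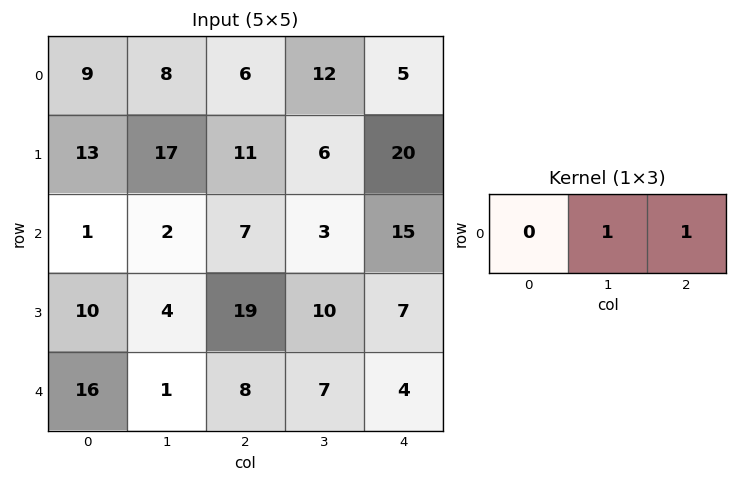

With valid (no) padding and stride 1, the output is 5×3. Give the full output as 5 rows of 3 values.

Output[0,0]: The receptive field on the input at this output position is [9 8 6]. Elementwise product with the kernel and sum: 8·1 + 6·1.
Output[0,1]: The receptive field on the input at this output position is [8 6 12]. Elementwise product with the kernel and sum: 6·1 + 12·1.

14 18 17
28 17 26
9 10 18
23 29 17
9 15 11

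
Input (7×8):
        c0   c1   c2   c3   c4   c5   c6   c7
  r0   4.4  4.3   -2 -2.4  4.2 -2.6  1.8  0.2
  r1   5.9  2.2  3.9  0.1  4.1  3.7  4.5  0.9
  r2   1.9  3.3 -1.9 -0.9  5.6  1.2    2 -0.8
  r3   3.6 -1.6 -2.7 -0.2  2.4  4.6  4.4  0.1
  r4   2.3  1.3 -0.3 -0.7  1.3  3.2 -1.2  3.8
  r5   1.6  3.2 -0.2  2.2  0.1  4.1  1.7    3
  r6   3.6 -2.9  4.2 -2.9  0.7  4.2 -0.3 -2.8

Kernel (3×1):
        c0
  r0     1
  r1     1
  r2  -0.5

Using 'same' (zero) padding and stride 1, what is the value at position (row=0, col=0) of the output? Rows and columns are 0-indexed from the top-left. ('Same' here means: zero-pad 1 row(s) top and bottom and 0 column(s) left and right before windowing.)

1.45

The receptive field on the zero-padded input at this output position is [0 / 4.4 / 5.9]. Elementwise product with the kernel and sum: 0·1 + 4.4·1 + 5.9·-0.5.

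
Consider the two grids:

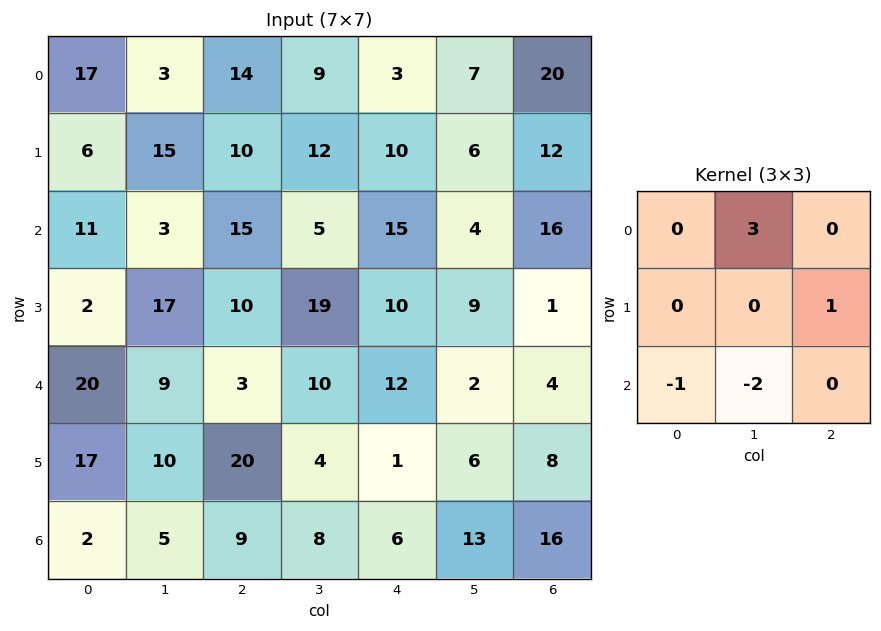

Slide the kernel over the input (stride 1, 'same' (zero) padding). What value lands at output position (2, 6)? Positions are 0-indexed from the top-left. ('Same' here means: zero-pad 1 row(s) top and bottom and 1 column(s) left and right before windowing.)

25

The receptive field on the zero-padded input at this output position is [6 12 0 / 4 16 0 / 9 1 0]. Elementwise product with the kernel and sum: 12·3 + 0·1 + 9·-1 + 1·-2.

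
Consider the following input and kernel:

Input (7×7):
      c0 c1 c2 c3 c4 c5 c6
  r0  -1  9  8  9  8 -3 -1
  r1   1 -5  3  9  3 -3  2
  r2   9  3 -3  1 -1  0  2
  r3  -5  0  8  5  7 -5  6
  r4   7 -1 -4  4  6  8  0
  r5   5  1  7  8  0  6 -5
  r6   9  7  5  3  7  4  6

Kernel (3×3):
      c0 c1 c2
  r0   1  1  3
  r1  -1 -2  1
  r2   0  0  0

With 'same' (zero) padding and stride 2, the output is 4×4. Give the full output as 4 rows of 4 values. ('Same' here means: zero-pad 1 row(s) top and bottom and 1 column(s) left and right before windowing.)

Output[0,0]: The receptive field on the zero-padded input at this output position is [0 0 0 / 0 -1 9 / 0 1 -5]. Elementwise product with the kernel and sum: 0·1 + 0·1 + 0·3 + 0·-1 + -1·-2 + 9·1.
Output[0,1]: The receptive field on the zero-padded input at this output position is [0 0 0 / 9 8 9 / -5 3 9]. Elementwise product with the kernel and sum: 0·1 + 0·1 + 0·3 + 9·-1 + 8·-2 + 9·1.

11 -16 -28 5
-29 29 4 -5
-20 36 -11 -7
-3 18 13 -15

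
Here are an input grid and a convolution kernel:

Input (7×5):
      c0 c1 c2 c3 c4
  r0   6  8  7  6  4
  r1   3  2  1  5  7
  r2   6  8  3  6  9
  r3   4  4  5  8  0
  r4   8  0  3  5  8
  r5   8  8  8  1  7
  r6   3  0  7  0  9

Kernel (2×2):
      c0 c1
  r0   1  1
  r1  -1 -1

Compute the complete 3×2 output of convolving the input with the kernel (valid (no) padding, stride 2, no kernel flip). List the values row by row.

9 7
6 -4
-8 -1

Output[0,0]: The receptive field on the input at this output position is [6 8 / 3 2]. Elementwise product with the kernel and sum: 6·1 + 8·1 + 3·-1 + 2·-1.
Output[0,1]: The receptive field on the input at this output position is [7 6 / 1 5]. Elementwise product with the kernel and sum: 7·1 + 6·1 + 1·-1 + 5·-1.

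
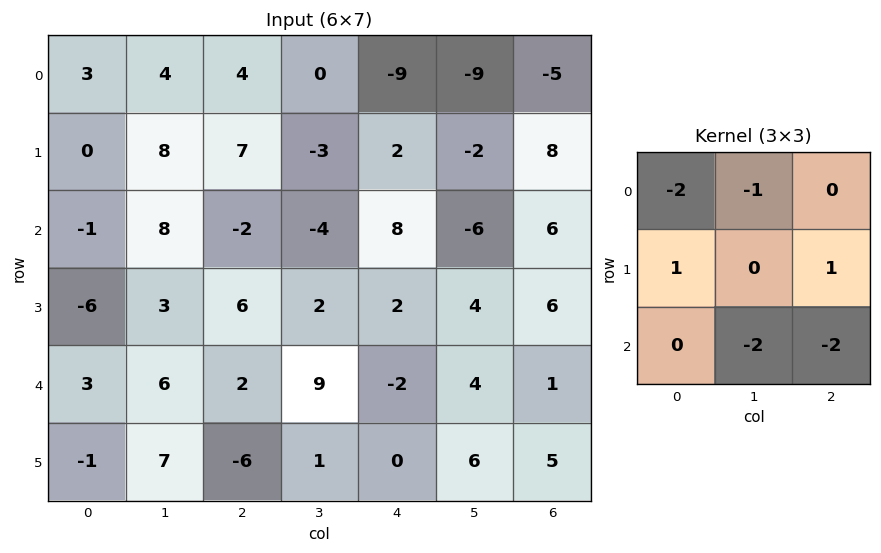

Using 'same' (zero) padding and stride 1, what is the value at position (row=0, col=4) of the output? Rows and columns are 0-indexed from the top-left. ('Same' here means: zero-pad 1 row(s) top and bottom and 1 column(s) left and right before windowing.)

-9

The receptive field on the zero-padded input at this output position is [0 0 0 / 0 -9 -9 / -3 2 -2]. Elementwise product with the kernel and sum: 0·-2 + 0·-1 + 0·1 + -9·1 + 2·-2 + -2·-2.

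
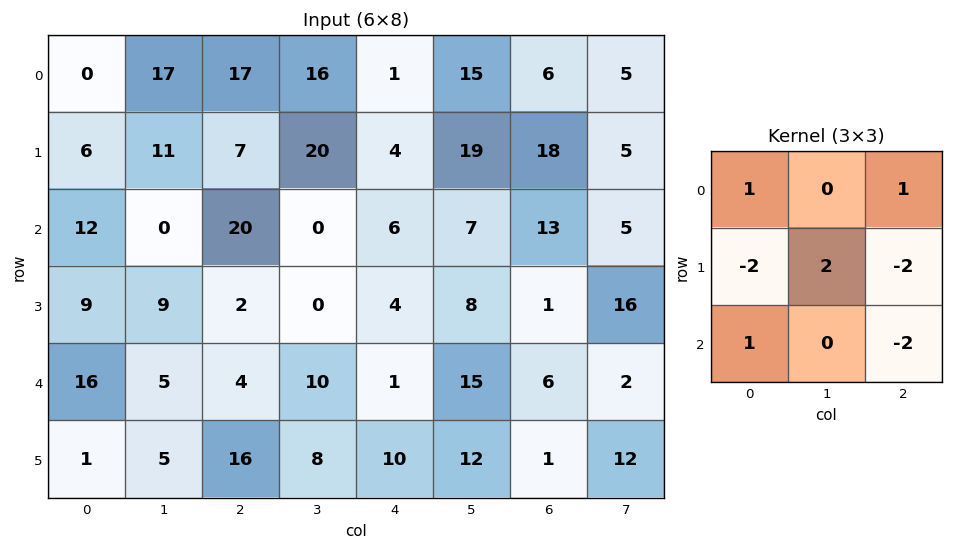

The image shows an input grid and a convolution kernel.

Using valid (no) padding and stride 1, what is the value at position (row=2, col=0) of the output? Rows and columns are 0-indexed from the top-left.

36

The receptive field on the input at this output position is [12 0 20 / 9 9 2 / 16 5 4]. Elementwise product with the kernel and sum: 12·1 + 20·1 + 9·-2 + 9·2 + 2·-2 + 16·1 + 4·-2.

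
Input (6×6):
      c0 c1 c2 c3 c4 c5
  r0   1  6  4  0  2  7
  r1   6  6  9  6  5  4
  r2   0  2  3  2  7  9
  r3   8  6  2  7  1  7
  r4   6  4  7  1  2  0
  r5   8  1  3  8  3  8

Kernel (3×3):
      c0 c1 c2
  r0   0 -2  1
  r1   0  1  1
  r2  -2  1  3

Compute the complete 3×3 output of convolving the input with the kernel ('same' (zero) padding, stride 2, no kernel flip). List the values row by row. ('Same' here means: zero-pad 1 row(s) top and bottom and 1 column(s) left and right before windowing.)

Output[0,0]: The receptive field on the zero-padded input at this output position is [0 0 0 / 0 1 6 / 0 6 6]. Elementwise product with the kernel and sum: 0·-2 + 0·1 + 1·1 + 6·1 + 0·-2 + 6·1 + 6·3.

31 19 14
22 4 18
11 36 18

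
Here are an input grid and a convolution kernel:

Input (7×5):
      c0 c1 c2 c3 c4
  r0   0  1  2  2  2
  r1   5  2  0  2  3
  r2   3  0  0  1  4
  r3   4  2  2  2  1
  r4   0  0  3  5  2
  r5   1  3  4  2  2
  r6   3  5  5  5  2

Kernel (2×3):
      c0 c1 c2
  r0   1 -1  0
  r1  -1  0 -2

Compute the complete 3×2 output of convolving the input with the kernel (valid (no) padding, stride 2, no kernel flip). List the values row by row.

Output[0,0]: The receptive field on the input at this output position is [0 1 2 / 5 2 0]. Elementwise product with the kernel and sum: 0·1 + 1·-1 + 5·-1 + 0·-2.

-6 -6
-5 -5
-9 -10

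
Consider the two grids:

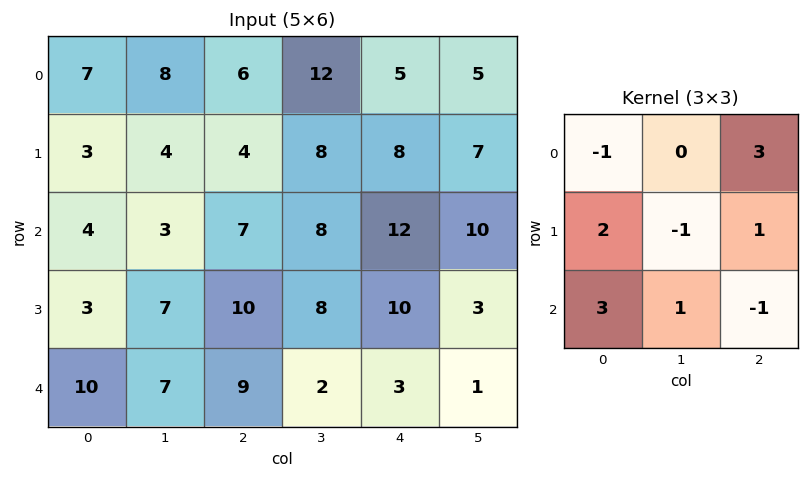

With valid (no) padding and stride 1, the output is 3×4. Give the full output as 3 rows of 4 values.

25 48 34 44
27 50 66 58
54 61 77 39

Output[0,0]: The receptive field on the input at this output position is [7 8 6 / 3 4 4 / 4 3 7]. Elementwise product with the kernel and sum: 7·-1 + 6·3 + 3·2 + 4·-1 + 4·1 + 4·3 + 3·1 + 7·-1.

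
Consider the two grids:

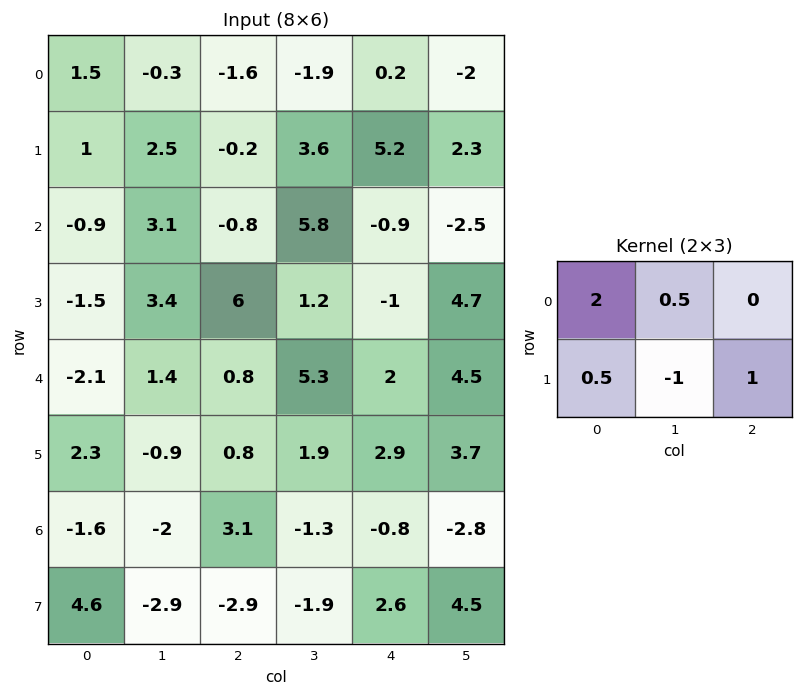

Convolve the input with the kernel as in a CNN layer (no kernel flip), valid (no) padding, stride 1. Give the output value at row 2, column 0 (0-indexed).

The receptive field on the input at this output position is [-0.9 3.1 -0.8 / -1.5 3.4 6]. Elementwise product with the kernel and sum: -0.9·2 + 3.1·0.5 + -1.5·0.5 + 3.4·-1 + 6·1.

1.6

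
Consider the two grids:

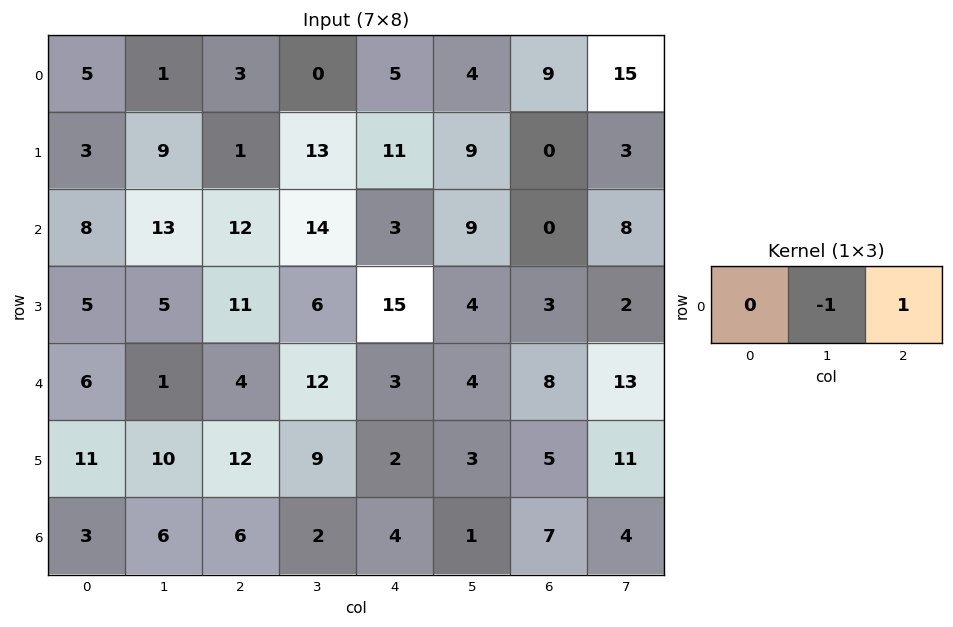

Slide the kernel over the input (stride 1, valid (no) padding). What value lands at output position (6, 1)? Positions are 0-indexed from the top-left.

-4

The receptive field on the input at this output position is [6 6 2]. Elementwise product with the kernel and sum: 6·-1 + 2·1.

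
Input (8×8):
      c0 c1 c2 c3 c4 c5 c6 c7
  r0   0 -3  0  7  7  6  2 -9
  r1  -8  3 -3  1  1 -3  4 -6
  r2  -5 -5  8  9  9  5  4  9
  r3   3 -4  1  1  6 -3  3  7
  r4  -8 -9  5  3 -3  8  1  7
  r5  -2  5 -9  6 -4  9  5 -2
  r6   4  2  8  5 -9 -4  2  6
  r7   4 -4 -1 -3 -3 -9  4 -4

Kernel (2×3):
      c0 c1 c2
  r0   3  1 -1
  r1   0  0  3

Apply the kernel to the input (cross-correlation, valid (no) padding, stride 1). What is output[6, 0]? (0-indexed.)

3

The receptive field on the input at this output position is [4 2 8 / 4 -4 -1]. Elementwise product with the kernel and sum: 4·3 + 2·1 + 8·-1 + -1·3.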